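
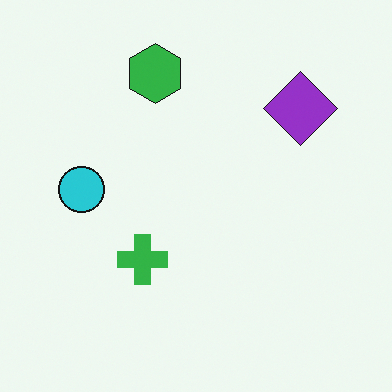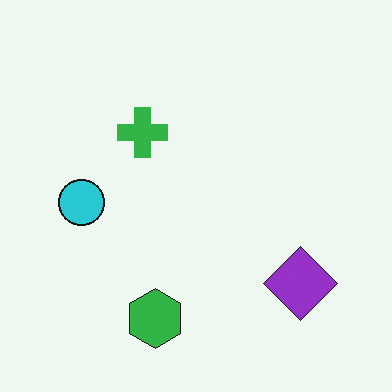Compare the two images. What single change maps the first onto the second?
The second image is the first flipped vertically (top ↔ bottom).

The green hexagon is in the top of the first image and the bottom of the second — shapes on opposite sides of the horizontal midline have swapped in a mirror flip.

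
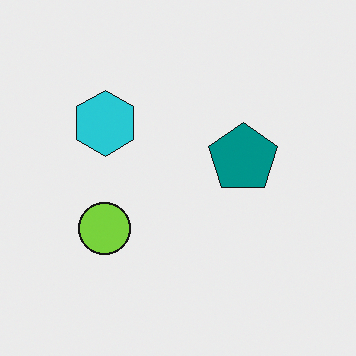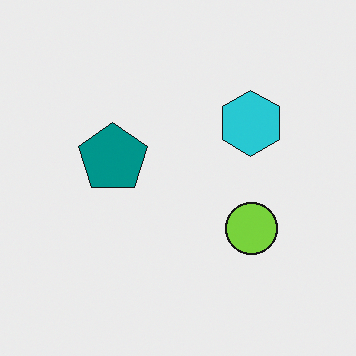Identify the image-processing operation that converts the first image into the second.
The image was flipped horizontally (left ↔ right).

The lime circle is in the left of the first image and the right of the second — shapes on opposite sides of the vertical midline have swapped in a mirror flip.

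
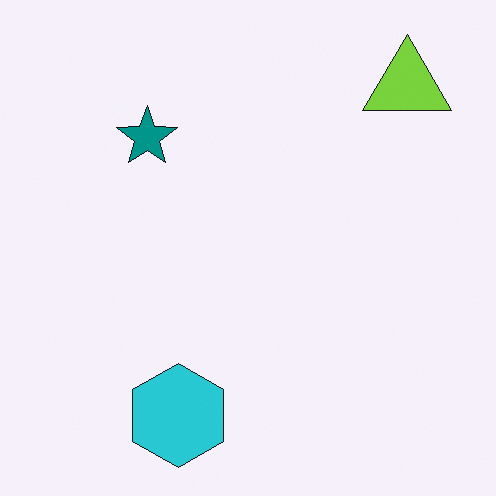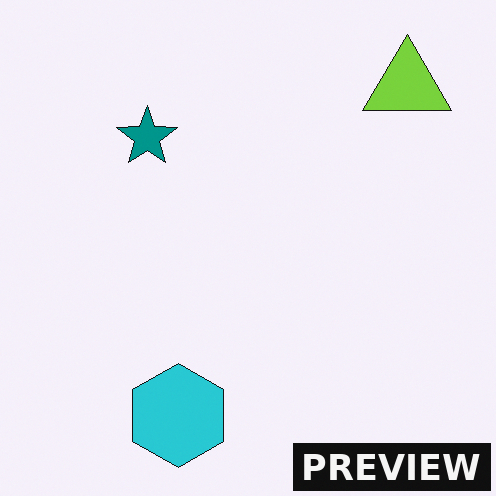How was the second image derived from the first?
It was watermarked with the text "PREVIEW" in the lower-right corner.

A dark label reading "PREVIEW" appears in the lower-right corner.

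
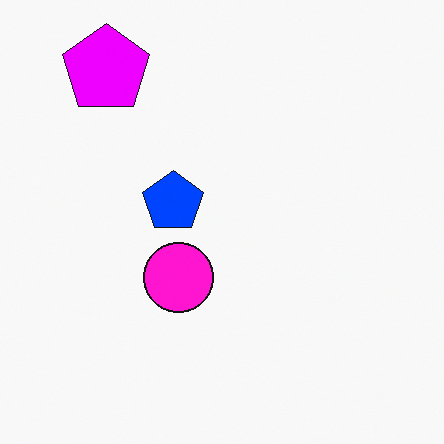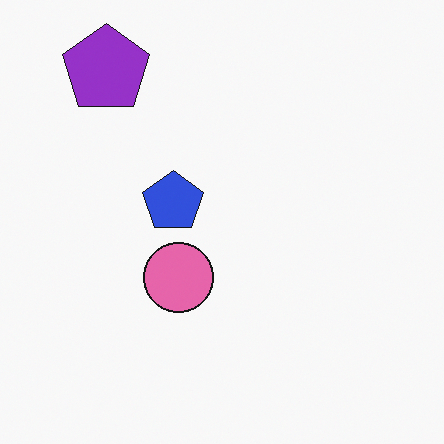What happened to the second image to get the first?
The first image is the second made much more vivid (saturation change).

All colors are more vivid — a global saturation change.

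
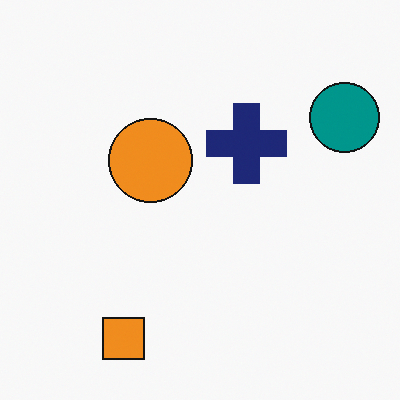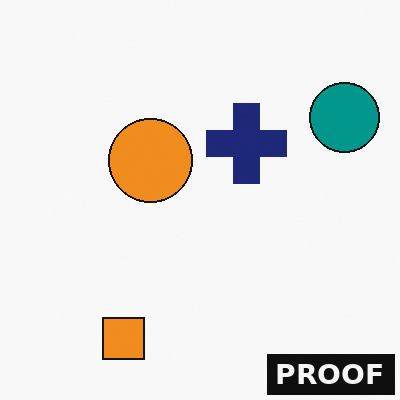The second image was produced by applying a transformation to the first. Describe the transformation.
This is the original image watermarked with the text "PROOF" in the lower-right corner.

A dark label reading "PROOF" appears in the lower-right corner.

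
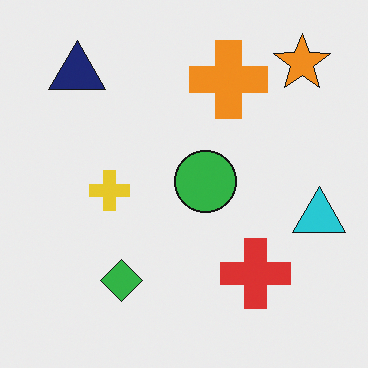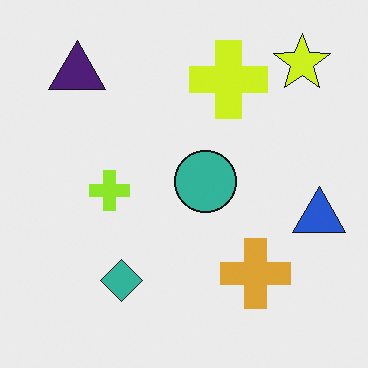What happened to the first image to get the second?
The image was hue-shifted by a small amount.

Every shape's color has rotated by the same amount around the hue wheel — a uniform hue shift.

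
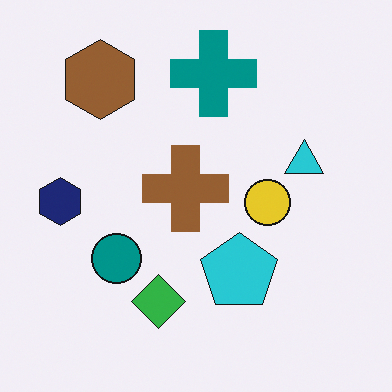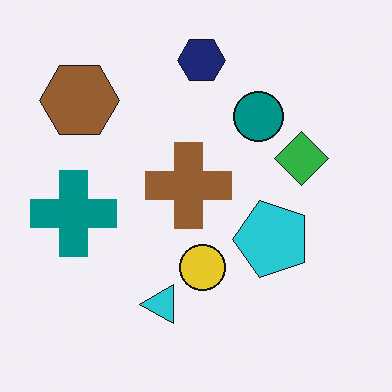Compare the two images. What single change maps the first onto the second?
It was transposed (reflected across the top-left ↔ bottom-right diagonal).

Shapes have swapped their row and column positions — what was in the top-right is now in the bottom-left — a diagonal reflection.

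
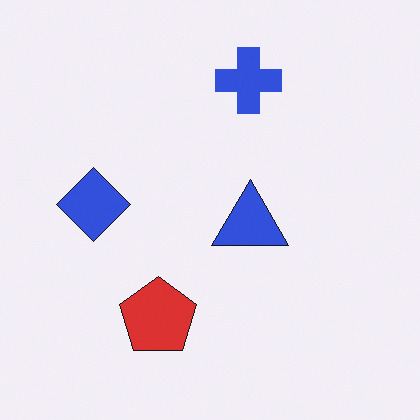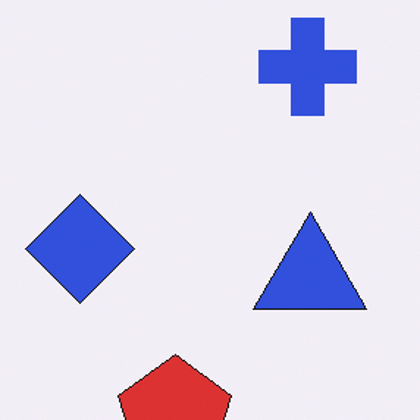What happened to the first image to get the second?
The second image is the first cropped to a modestly smaller region and rescaled.

The visible shapes are larger and the field of view is narrower; shapes near the original edges may be partly or wholly outside the frame — a crop-and-rescale.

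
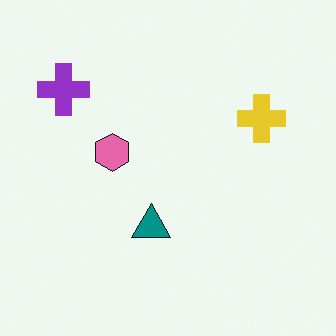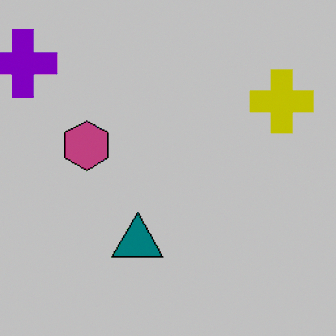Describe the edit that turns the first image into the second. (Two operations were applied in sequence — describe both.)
This is the original image cropped slightly and scaled back up, then aggressively posterized.

The visible shapes are larger and the field of view is narrower; shapes near the original edges may be partly or wholly outside the frame — a crop-and-rescale. Each flat color has snapped to a coarser quantized level — most visibly, the near-white background has dropped to a flat grey.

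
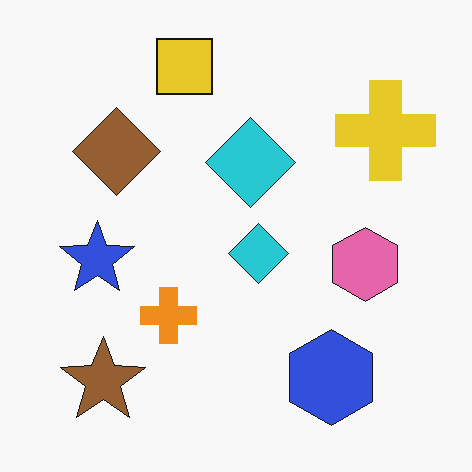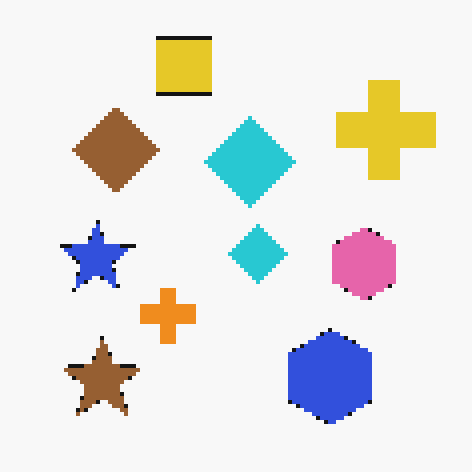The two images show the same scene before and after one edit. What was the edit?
It was mildly pixelated.

Shapes are reduced to large square blocks; fine edges and outlines are lost — a downscale-then-upscale (mosaic) effect.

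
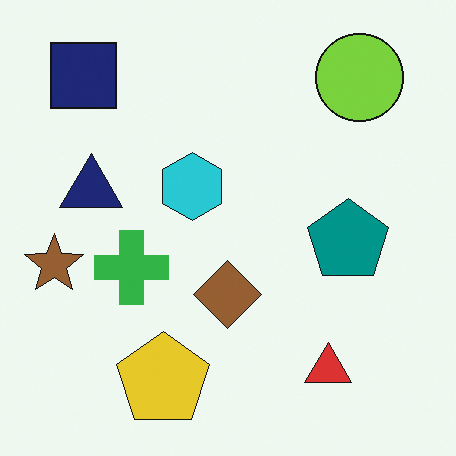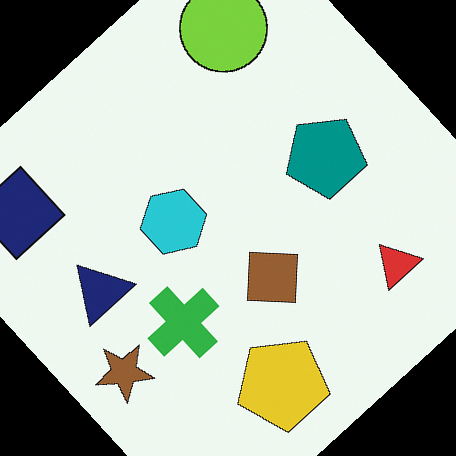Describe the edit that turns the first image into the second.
The transformation is: rotated counter-clockwise by a large amount — several tens of degrees.

Every shape is tilted by the same angle and the image corners show triangular fill wedges — a whole-image rotation by a non-right angle.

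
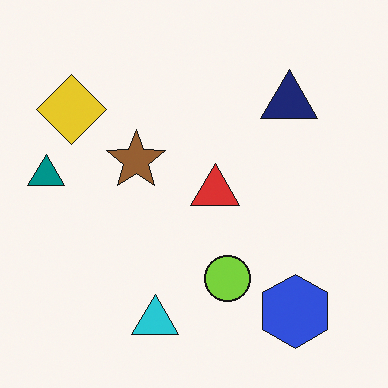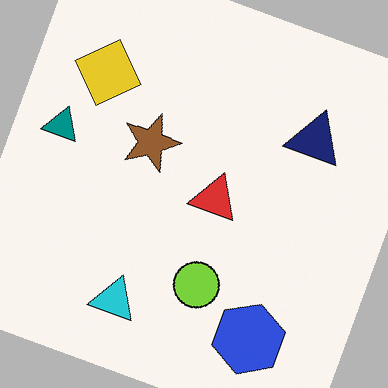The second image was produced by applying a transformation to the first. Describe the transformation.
The transformation is: rotated clockwise by a moderate amount.

Every shape is tilted by the same angle and the image corners show triangular fill wedges — a whole-image rotation by a non-right angle.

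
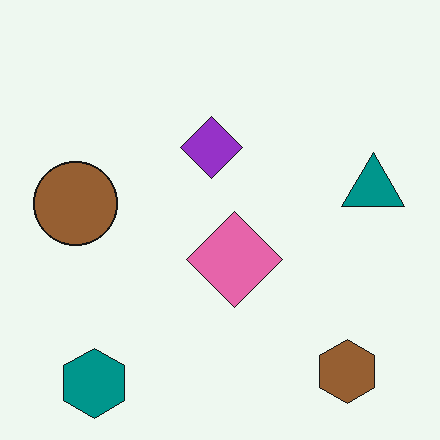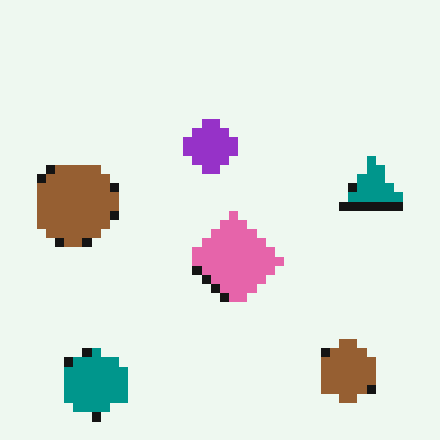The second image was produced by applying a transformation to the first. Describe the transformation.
This is the original image heavily pixelated into large blocks.

Shapes are reduced to large square blocks; fine edges and outlines are lost — a downscale-then-upscale (mosaic) effect.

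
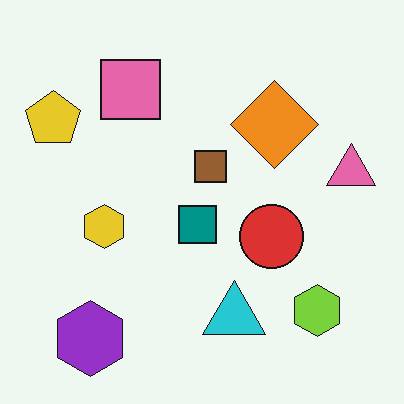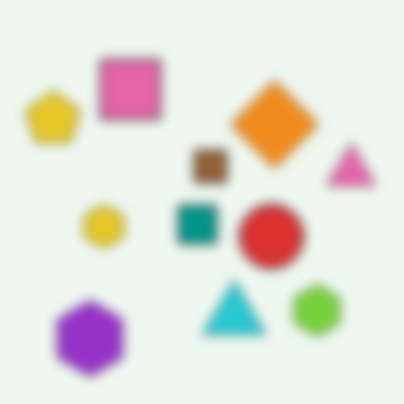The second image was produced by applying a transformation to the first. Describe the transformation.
The image was heavily blurred.

Shape edges and outlines are uniformly softened across the whole image.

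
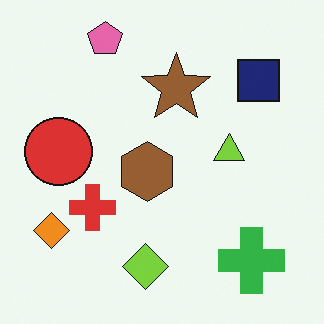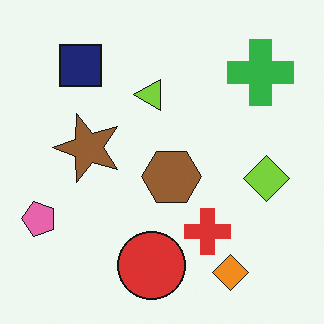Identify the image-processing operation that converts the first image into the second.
Rotated 90° counter-clockwise.

The pink pentagon sits in the top-left of the first image and the bottom-left of the second — consistent with a whole-image 90° counter-clockwise rotation.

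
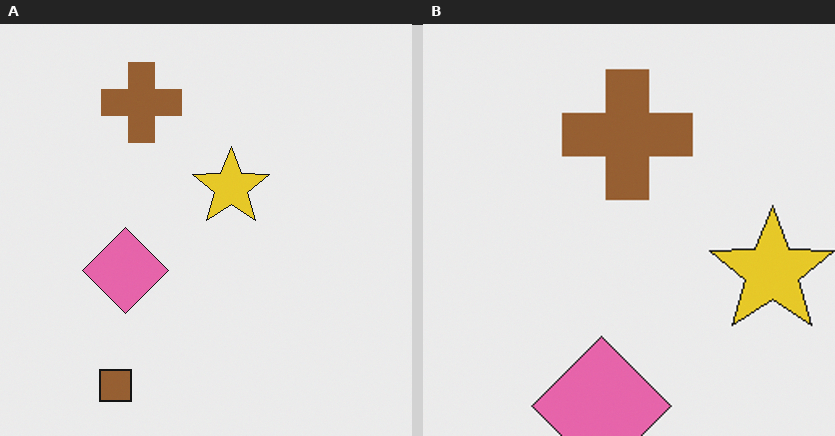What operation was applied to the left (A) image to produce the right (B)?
The image was cropped slightly and scaled back up.

The visible shapes are larger and the field of view is narrower; shapes near the original edges may be partly or wholly outside the frame — a crop-and-rescale.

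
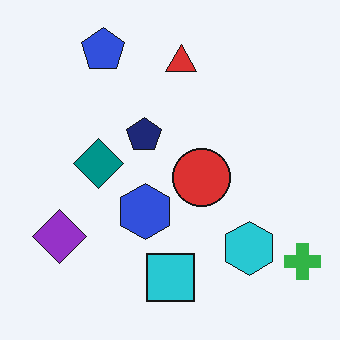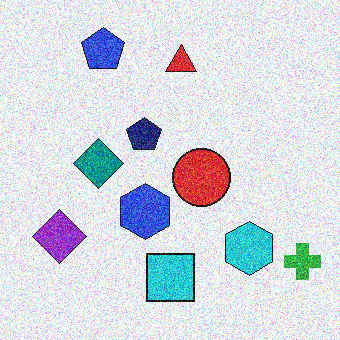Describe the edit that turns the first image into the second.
The second image is the first degraded with heavy additive noise.

Random speckle covers the whole image, including the flat background.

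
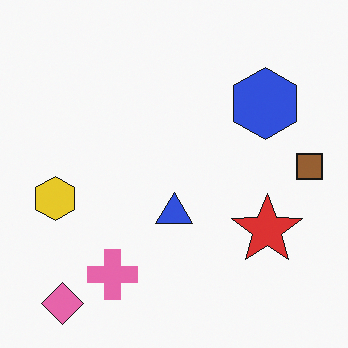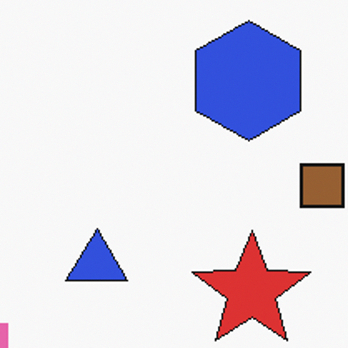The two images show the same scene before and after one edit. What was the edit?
The second image is the first cropped tightly and scaled back up.

The visible shapes are larger and the field of view is narrower; shapes near the original edges may be partly or wholly outside the frame — a crop-and-rescale.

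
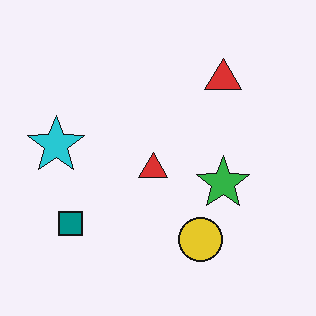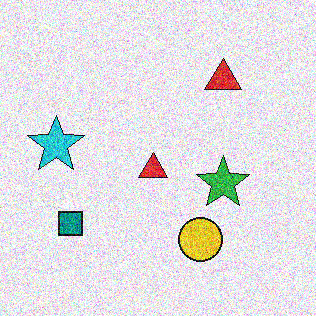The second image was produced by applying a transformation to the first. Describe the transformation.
The second image is the first degraded with heavy additive noise.

Random speckle covers the whole image, including the flat background.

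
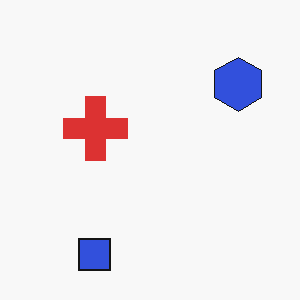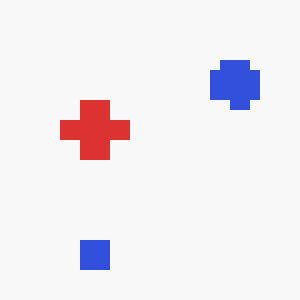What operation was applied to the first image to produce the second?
The second image is the first heavily pixelated into large blocks.

Shapes are reduced to large square blocks; fine edges and outlines are lost — a downscale-then-upscale (mosaic) effect.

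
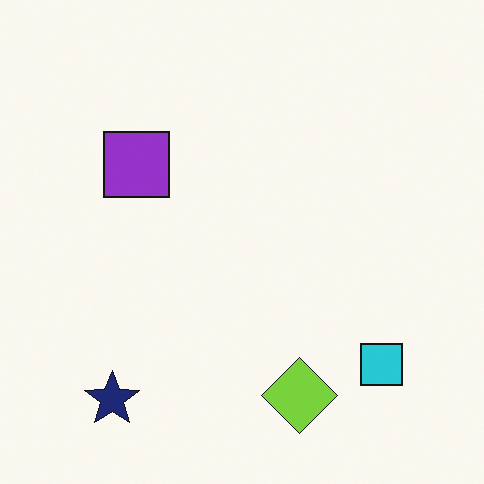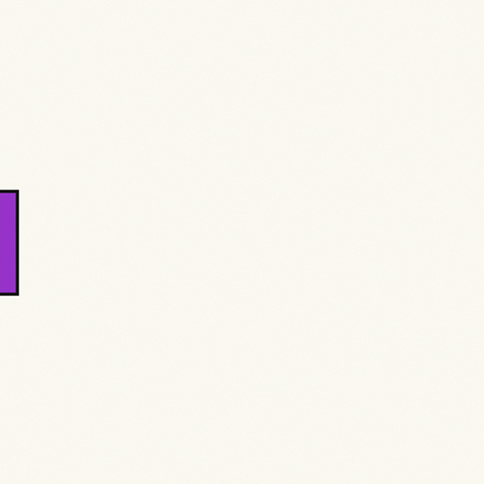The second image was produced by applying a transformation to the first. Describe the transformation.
Cropped slightly and scaled back up.

The visible shapes are larger and the field of view is narrower; shapes near the original edges may be partly or wholly outside the frame — a crop-and-rescale.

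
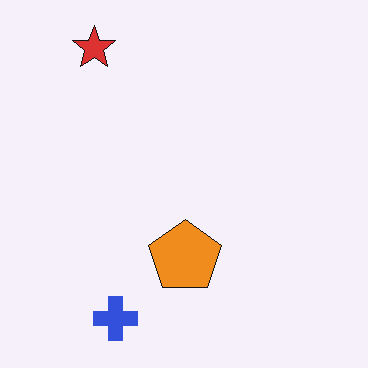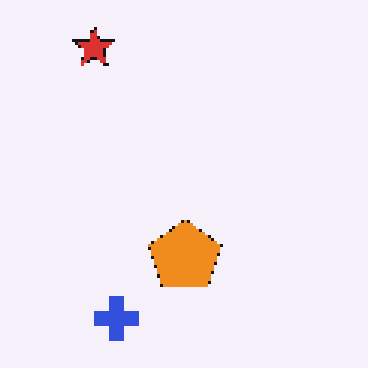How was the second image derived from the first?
The transformation is: lightly pixelated (a mild mosaic effect).

Shapes are reduced to large square blocks; fine edges and outlines are lost — a downscale-then-upscale (mosaic) effect.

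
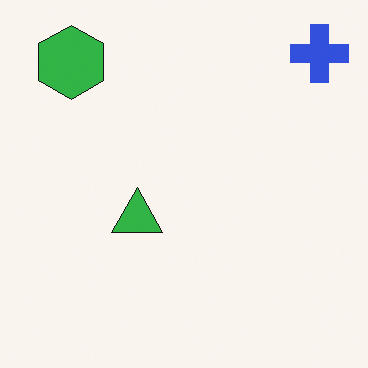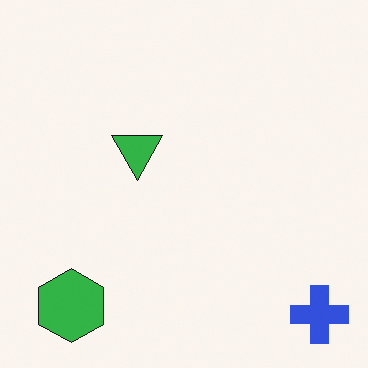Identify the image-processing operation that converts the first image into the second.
It was flipped vertically (top ↔ bottom).

The blue cross is in the top-right of the first image and the bottom-right of the second — shapes on opposite sides of the horizontal midline have swapped in a mirror flip.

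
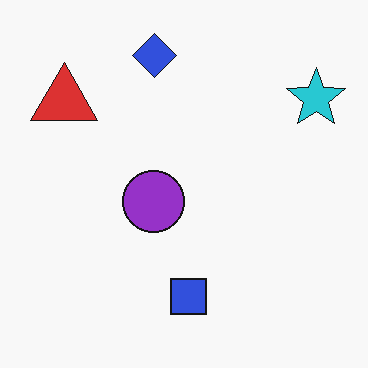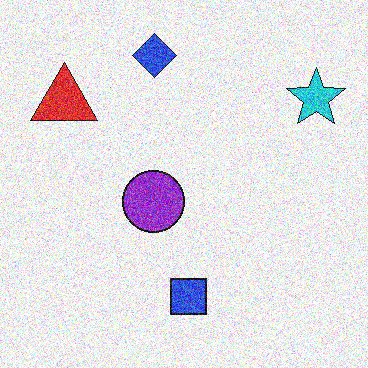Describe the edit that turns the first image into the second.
The transformation is: degraded with strong gaussian noise.

Random speckle covers the whole image, including the flat background.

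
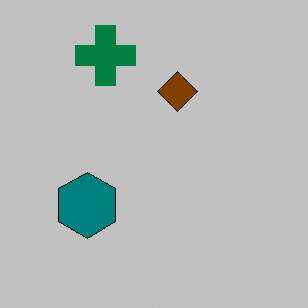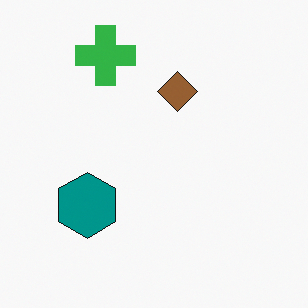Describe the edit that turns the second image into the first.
It was heavily posterized to just a handful of flat colors.

Each flat color has snapped to a coarser quantized level — most visibly, the near-white background has dropped to a flat grey.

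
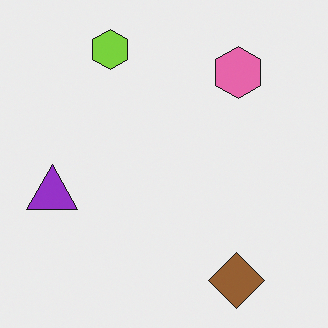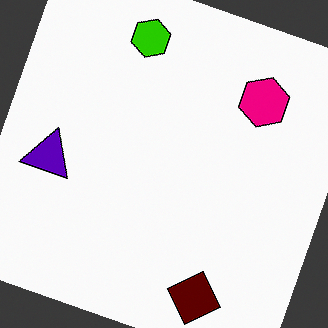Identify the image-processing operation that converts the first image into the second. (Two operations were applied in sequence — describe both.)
Rotated clockwise by a clearly visible amount, then given much higher contrast.

Every shape is tilted by the same angle and the image corners show triangular fill wedges — a whole-image rotation by a non-right angle. Tones are pushed away from mid-grey across the whole image — a global contrast change.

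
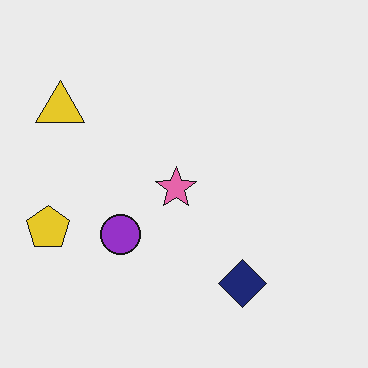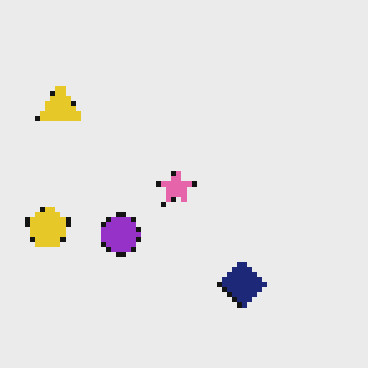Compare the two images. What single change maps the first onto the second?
This is the original image mildly pixelated.

Shapes are reduced to large square blocks; fine edges and outlines are lost — a downscale-then-upscale (mosaic) effect.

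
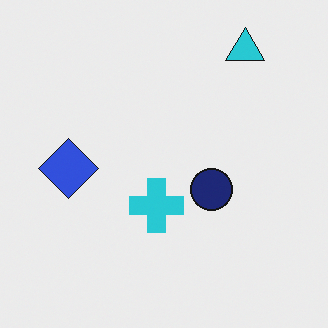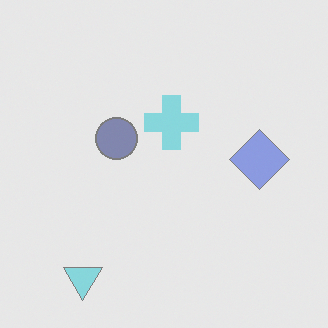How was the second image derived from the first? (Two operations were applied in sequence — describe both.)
It was given much lower contrast, then rotated 180°.

Tones are pushed toward mid-grey across the whole image — a global contrast change. The cyan triangle sits in the top-right of the first image and the bottom-left of the second — consistent with a whole-image 180° rotation.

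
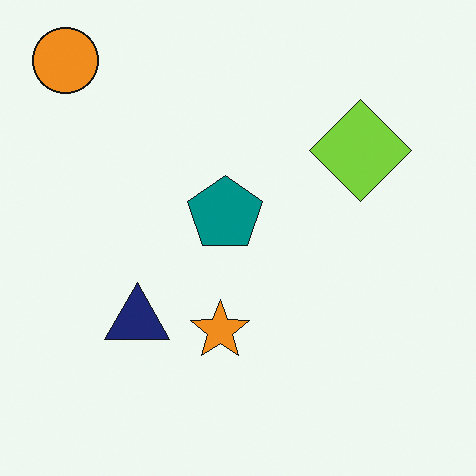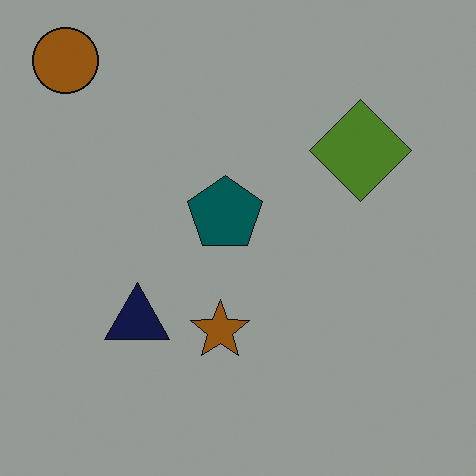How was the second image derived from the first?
This is the original image substantially darkened.

Every pixel — background and shapes alike — is uniformly darkened.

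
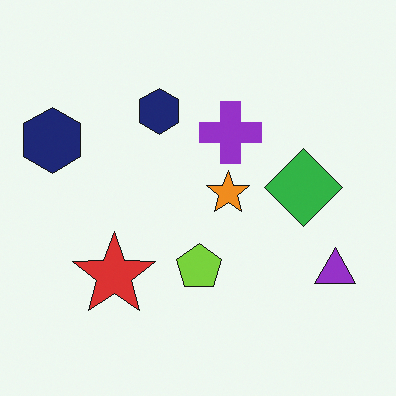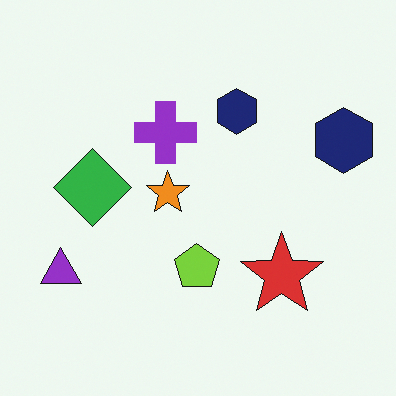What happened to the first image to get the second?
Flipped horizontally (left ↔ right).

The purple triangle is in the bottom-right of the first image and the bottom-left of the second — shapes on opposite sides of the vertical midline have swapped in a mirror flip.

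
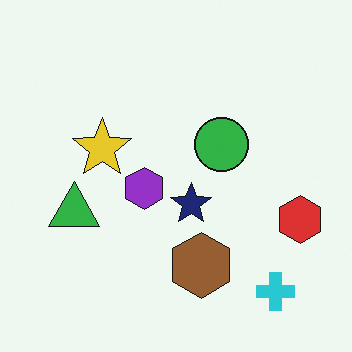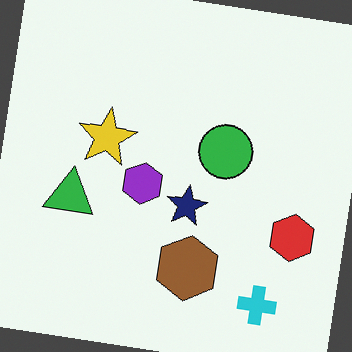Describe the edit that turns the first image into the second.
Rotated clockwise by a few degrees.

Every shape is tilted by the same angle and the image corners show triangular fill wedges — a whole-image rotation by a non-right angle.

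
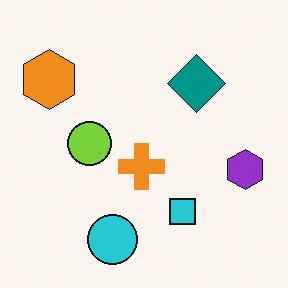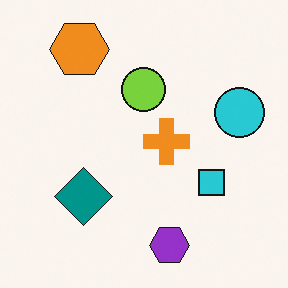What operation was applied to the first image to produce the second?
This is the original image transposed (reflected across the top-left ↔ bottom-right diagonal).

Shapes have swapped their row and column positions — what was in the top-right is now in the bottom-left — a diagonal reflection.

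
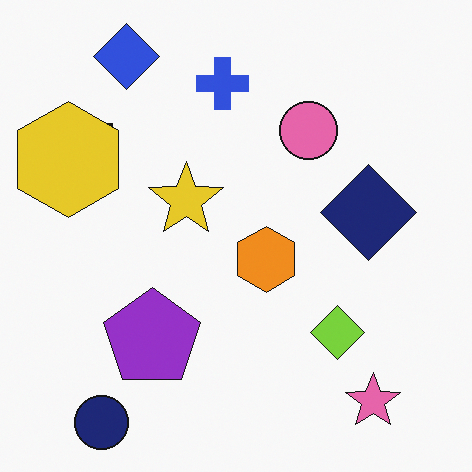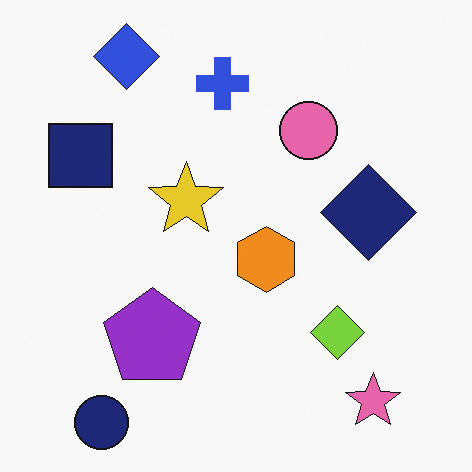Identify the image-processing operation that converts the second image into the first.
The first image is the second overlaid with an additional yellow hexagon.

A yellow hexagon appears in the first image that is absent from the second.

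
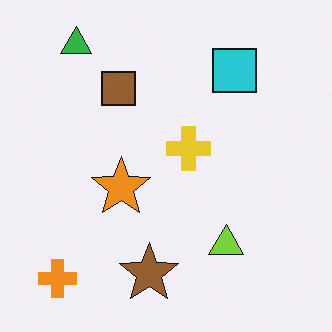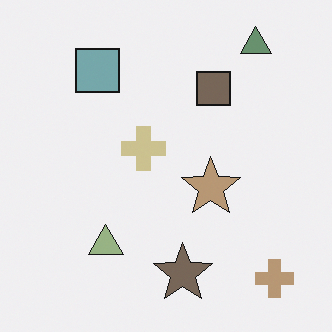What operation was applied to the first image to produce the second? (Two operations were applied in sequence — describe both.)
The image was flipped horizontally (left ↔ right), then heavily desaturated.

The orange cross is in the bottom-left of the first image and the bottom-right of the second — shapes on opposite sides of the vertical midline have swapped in a mirror flip. All colors are more muted and greyish — a global saturation change.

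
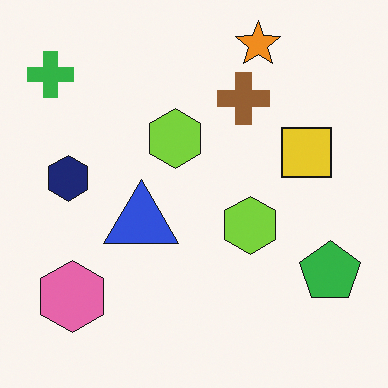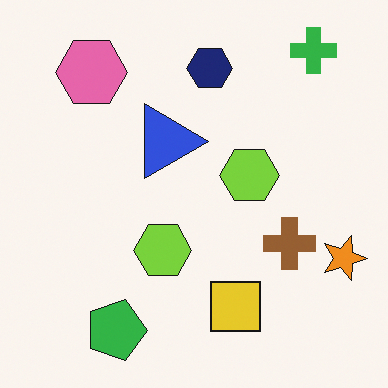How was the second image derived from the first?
The transformation is: rotated 90° clockwise.

The green cross sits in the top-left of the first image and the top-right of the second — consistent with a whole-image 90° clockwise rotation.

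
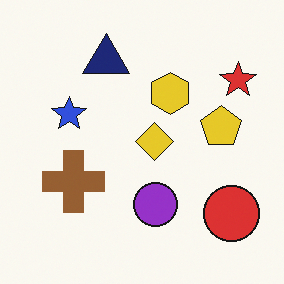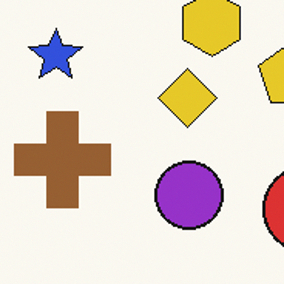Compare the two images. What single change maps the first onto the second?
The second image is the first cropped to a modestly smaller region and rescaled.

The visible shapes are larger and the field of view is narrower; shapes near the original edges may be partly or wholly outside the frame — a crop-and-rescale.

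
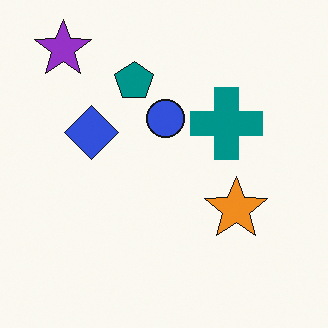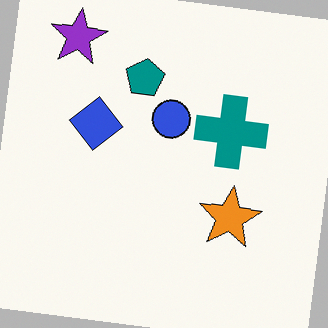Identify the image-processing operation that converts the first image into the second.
This is the original image rotated clockwise by a few degrees.

Every shape is tilted by the same angle and the image corners show triangular fill wedges — a whole-image rotation by a non-right angle.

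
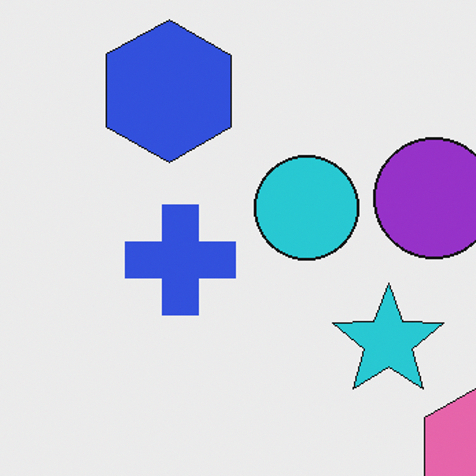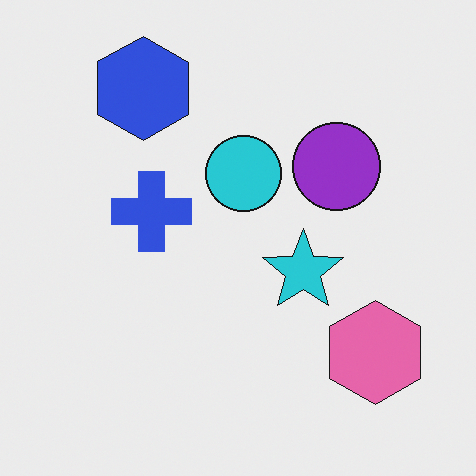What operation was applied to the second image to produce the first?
It was cropped to a modestly smaller region and rescaled.

The visible shapes are larger and the field of view is narrower; shapes near the original edges may be partly or wholly outside the frame — a crop-and-rescale.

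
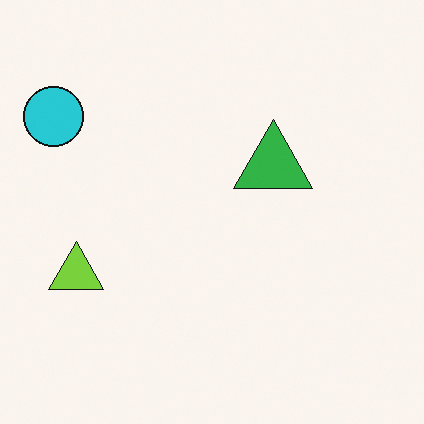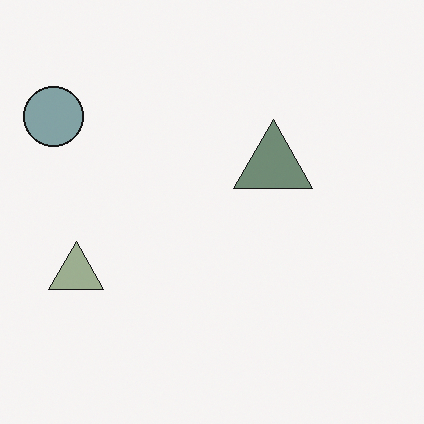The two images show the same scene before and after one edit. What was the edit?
It was made much more muted (saturation change).

All colors are more muted and greyish — a global saturation change.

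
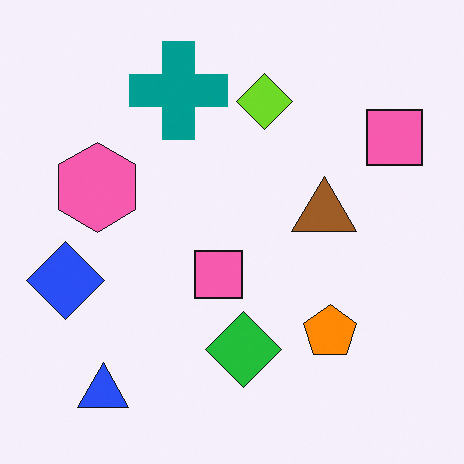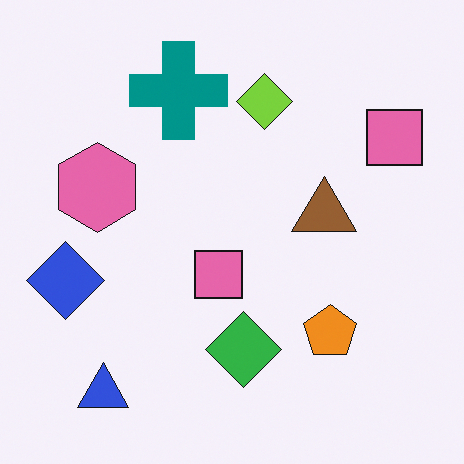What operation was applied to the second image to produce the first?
The first image is the second slightly oversaturated.

All colors are more vivid — a global saturation change.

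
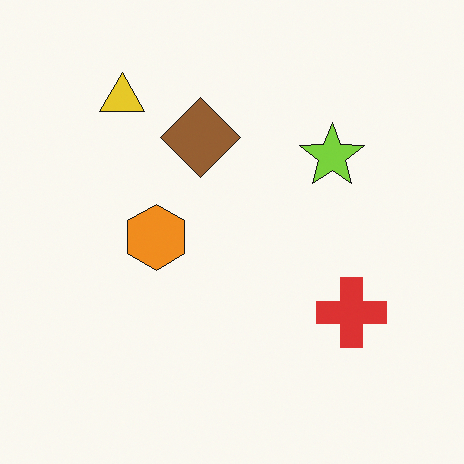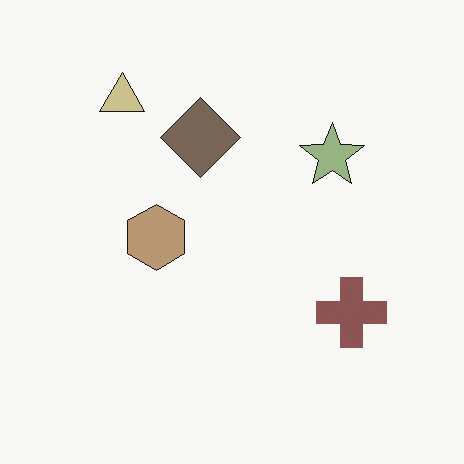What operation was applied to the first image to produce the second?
The transformation is: heavily desaturated.

All colors are more muted and greyish — a global saturation change.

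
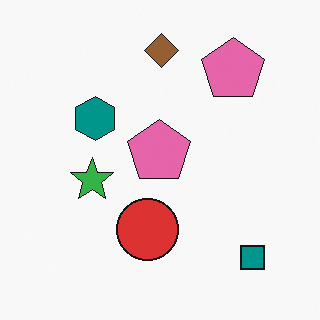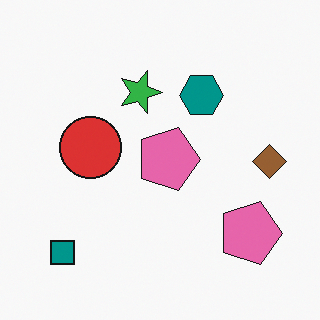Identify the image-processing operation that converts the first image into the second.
It was rotated 90° clockwise.

The teal square sits in the bottom-right of the first image and the bottom-left of the second — consistent with a whole-image 90° clockwise rotation.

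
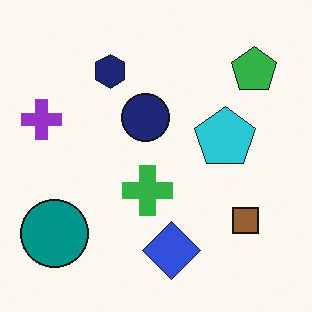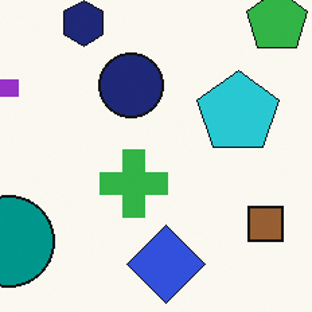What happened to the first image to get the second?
Cropped slightly and scaled back up.

The visible shapes are larger and the field of view is narrower; shapes near the original edges may be partly or wholly outside the frame — a crop-and-rescale.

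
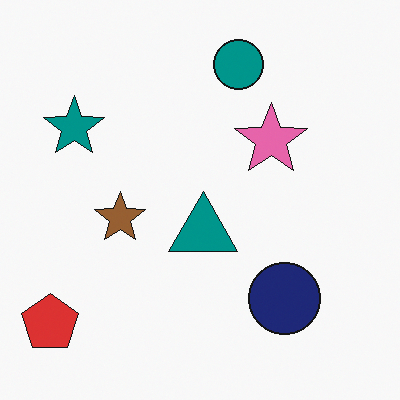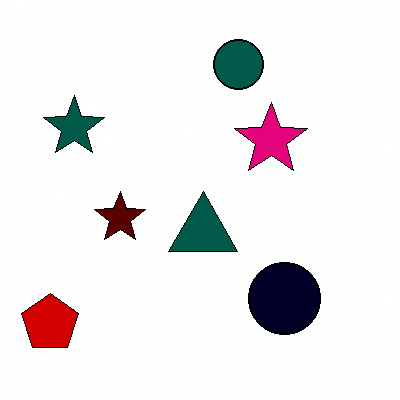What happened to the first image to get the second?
It was given much higher contrast.

Tones are pushed away from mid-grey across the whole image — a global contrast change.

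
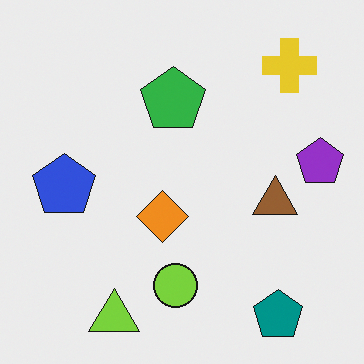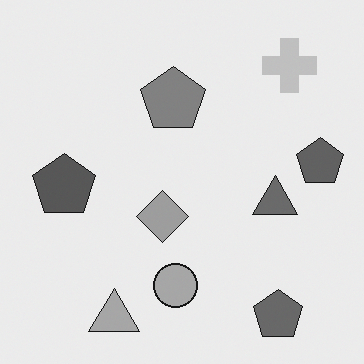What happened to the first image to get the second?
Converted to grayscale.

All color is removed — every shape is now a shade of grey.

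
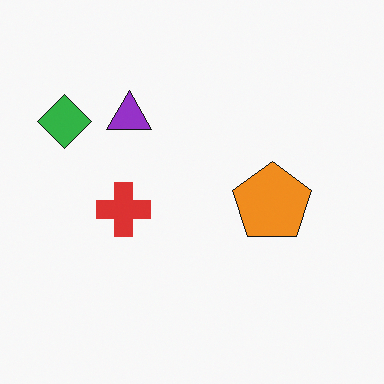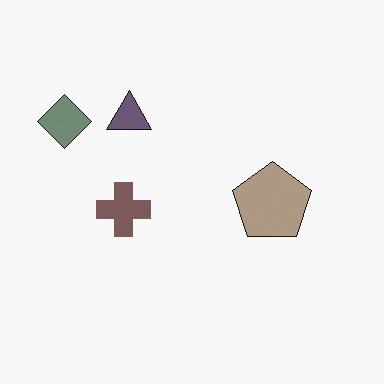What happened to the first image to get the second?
Made much more muted (saturation change).

All colors are more muted and greyish — a global saturation change.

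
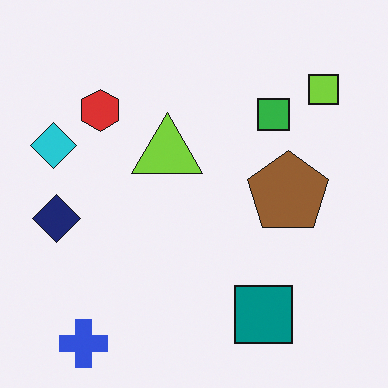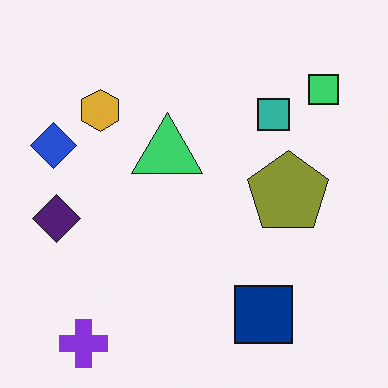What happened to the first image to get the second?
Hue-shifted by a small amount.

Every shape's color has rotated by the same amount around the hue wheel — a uniform hue shift.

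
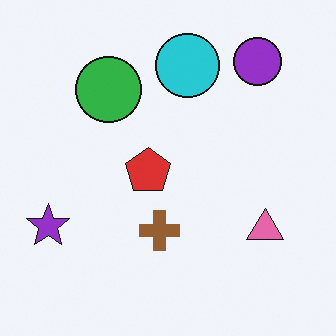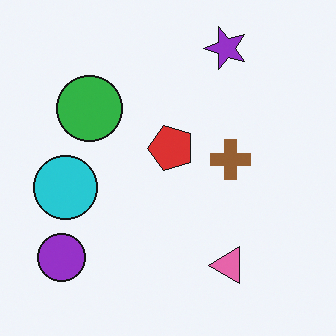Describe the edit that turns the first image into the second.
It was transposed (reflected across the top-left ↔ bottom-right diagonal).

Shapes have swapped their row and column positions — what was in the top-right is now in the bottom-left — a diagonal reflection.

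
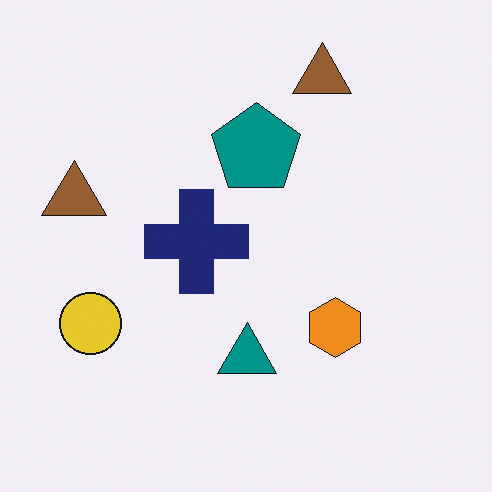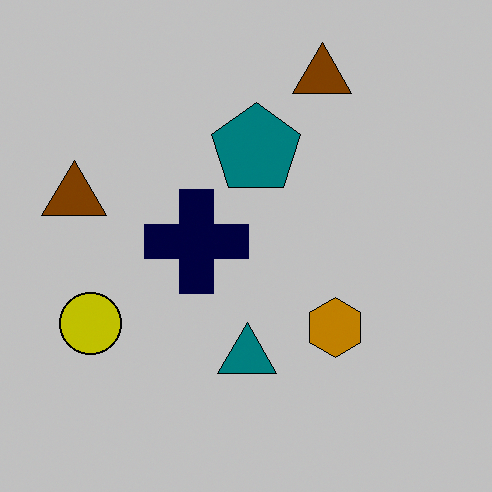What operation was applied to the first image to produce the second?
The image was heavily posterized to just a handful of flat colors.

Each flat color has snapped to a coarser quantized level — most visibly, the near-white background has dropped to a flat grey.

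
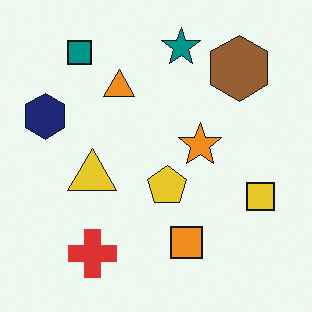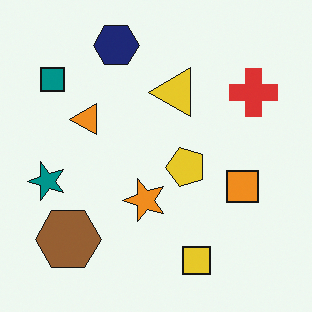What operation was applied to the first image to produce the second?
This is the original image transposed (reflected across the top-left ↔ bottom-right diagonal).

Shapes have swapped their row and column positions — what was in the top-right is now in the bottom-left — a diagonal reflection.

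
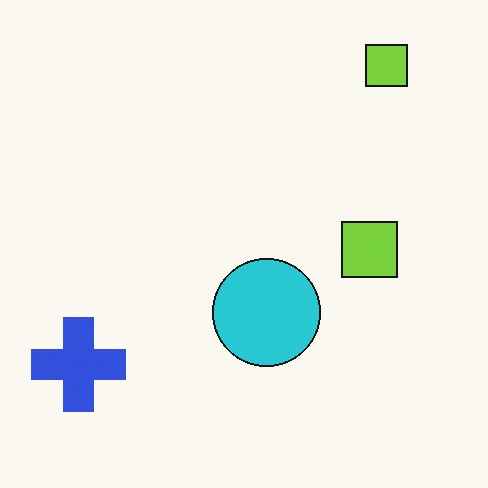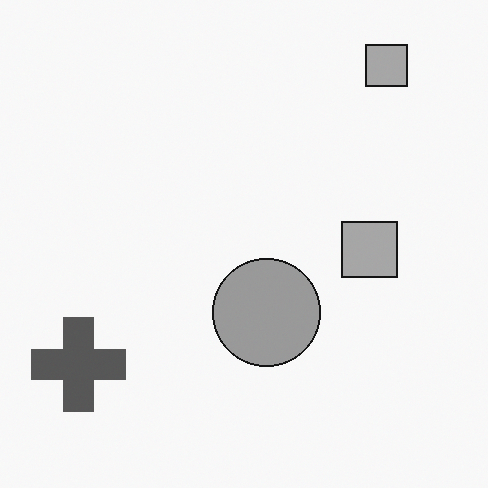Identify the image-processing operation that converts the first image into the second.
The image was converted to grayscale.

All color is removed — every shape is now a shade of grey.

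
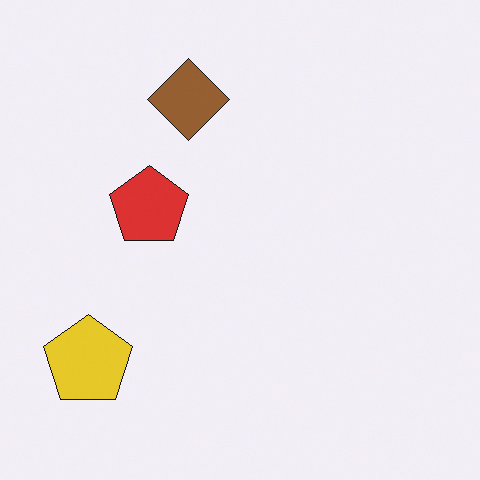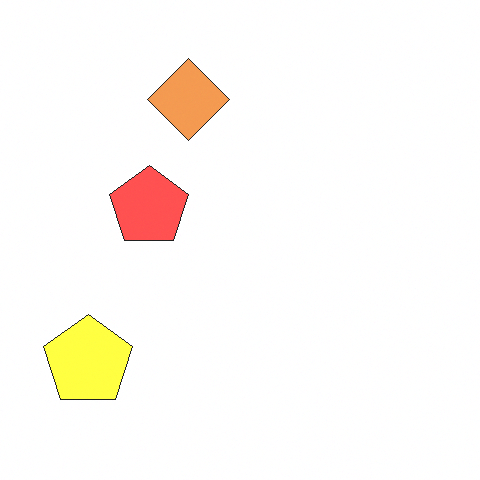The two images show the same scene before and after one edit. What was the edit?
The transformation is: noticeably brightened.

Every pixel — background and shapes alike — is uniformly brightened.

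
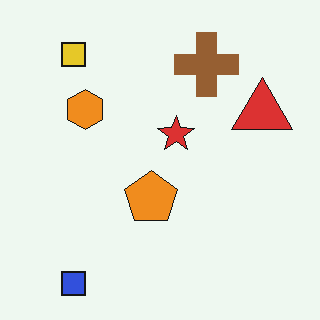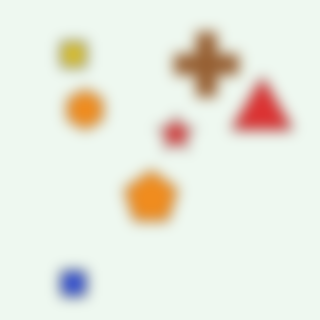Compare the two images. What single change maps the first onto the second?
The image was strongly gaussian-blurred.

Shape edges and outlines are uniformly softened across the whole image.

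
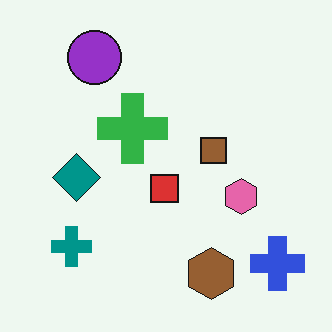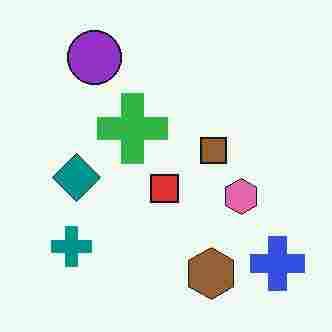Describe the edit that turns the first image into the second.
The transformation is: heavily JPEG-compressed with obvious blocking artifacts.

Blocky 8×8 compression artifacts appear around shape edges and the flat background shows ringing — characteristic JPEG degradation.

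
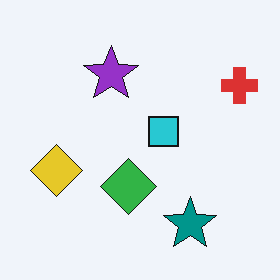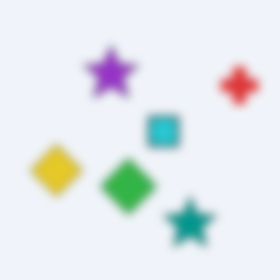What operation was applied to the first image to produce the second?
The second image is the first noticeably gaussian-blurred.

Shape edges and outlines are uniformly softened across the whole image.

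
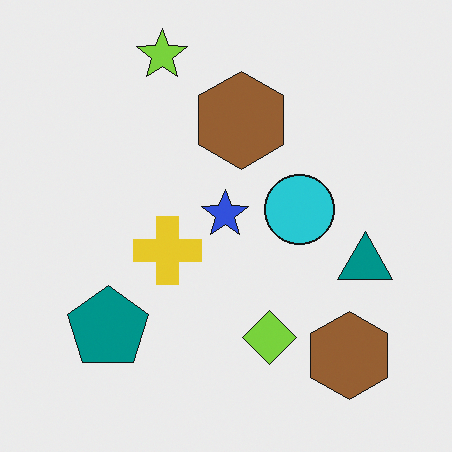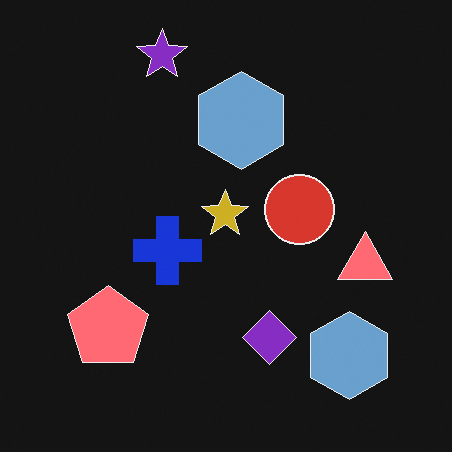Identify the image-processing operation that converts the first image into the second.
The second image is the first color-inverted (negative).

The light background has become dark and every shape's color is its complement — a photographic negative.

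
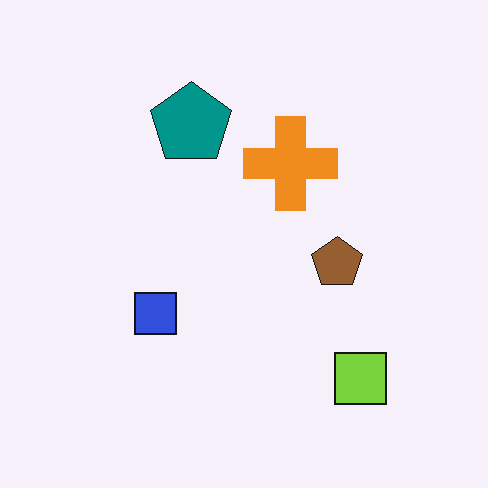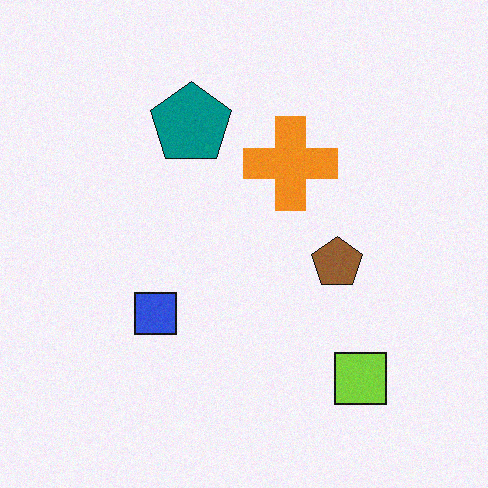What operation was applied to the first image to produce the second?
This is the original image degraded with a light layer of grain.

Random speckle covers the whole image, including the flat background.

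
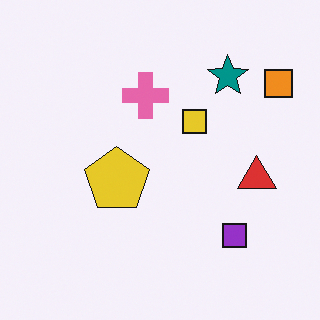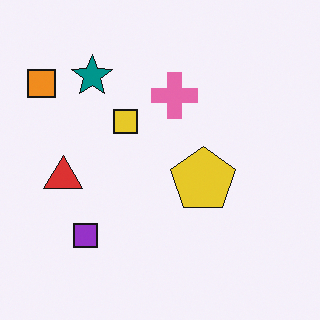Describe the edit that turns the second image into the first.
Flipped horizontally (left ↔ right).

The orange square is in the top-left of the second image and the top-right of the first — shapes on opposite sides of the vertical midline have swapped in a mirror flip.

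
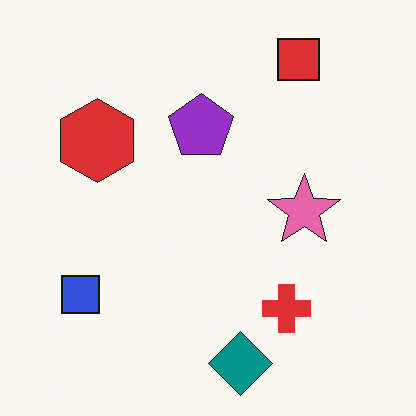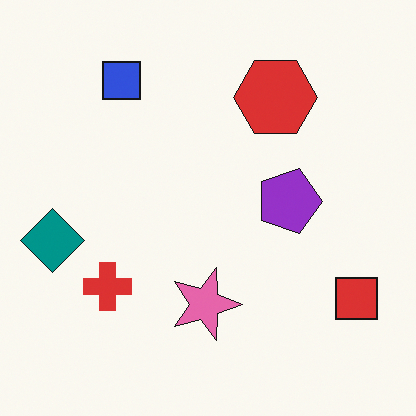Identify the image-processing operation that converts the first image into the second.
The second image is the first rotated 90° clockwise.

The red square sits in the top-right of the first image and the bottom-right of the second — consistent with a whole-image 90° clockwise rotation.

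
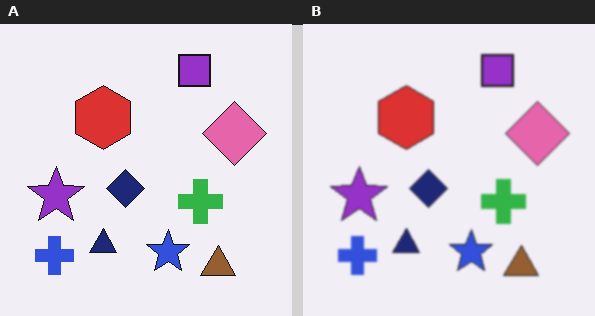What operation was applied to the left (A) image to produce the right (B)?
It was lightly blurred.

Shape edges and outlines are uniformly softened across the whole image.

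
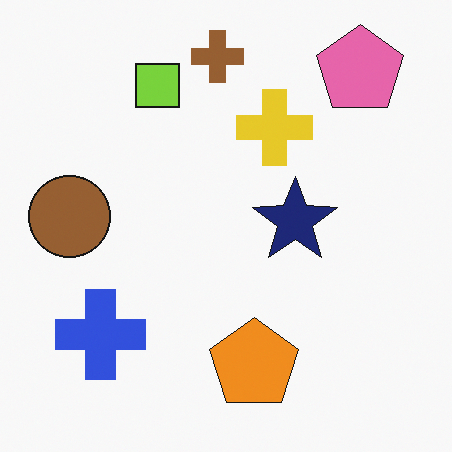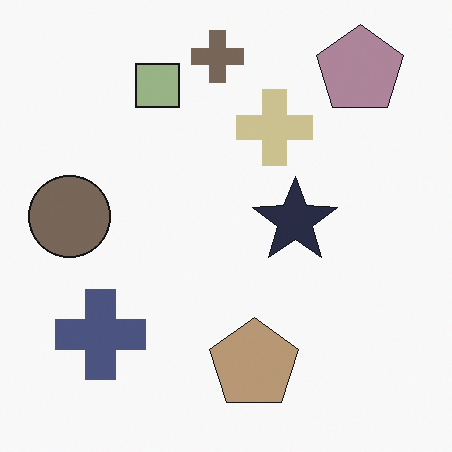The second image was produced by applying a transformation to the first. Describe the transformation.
Made much more muted (saturation change).

All colors are more muted and greyish — a global saturation change.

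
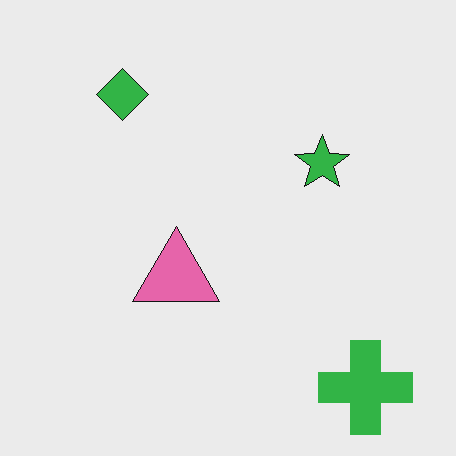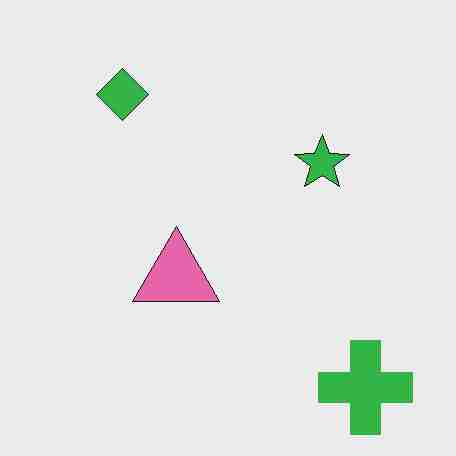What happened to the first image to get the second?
The second image is the first degraded with heavy JPEG compression.

Blocky 8×8 compression artifacts appear around shape edges and the flat background shows ringing — characteristic JPEG degradation.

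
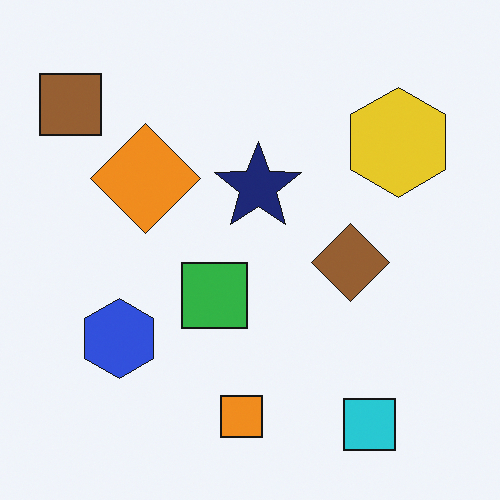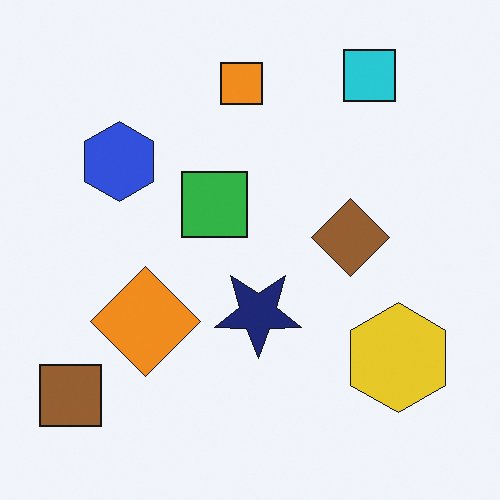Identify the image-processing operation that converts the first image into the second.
This is the original image flipped vertically (top ↔ bottom).

The cyan square is in the bottom-right of the first image and the top-right of the second — shapes on opposite sides of the horizontal midline have swapped in a mirror flip.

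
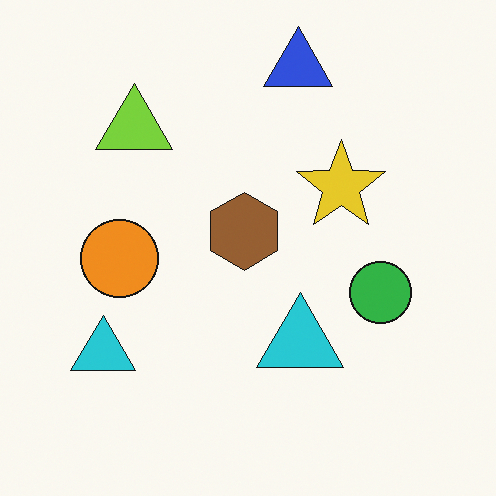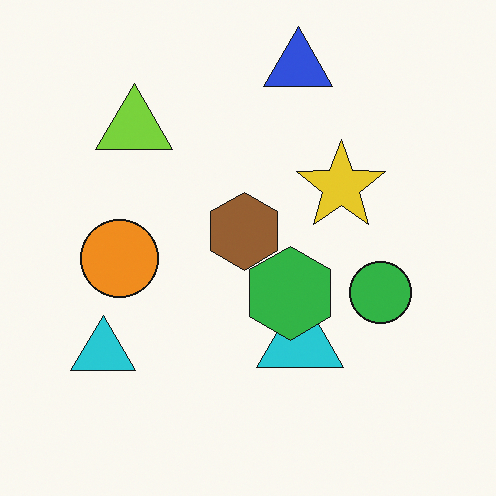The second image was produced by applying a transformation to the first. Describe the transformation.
The transformation is: overlaid with an additional green hexagon.

A green hexagon appears in the second image that is absent from the first.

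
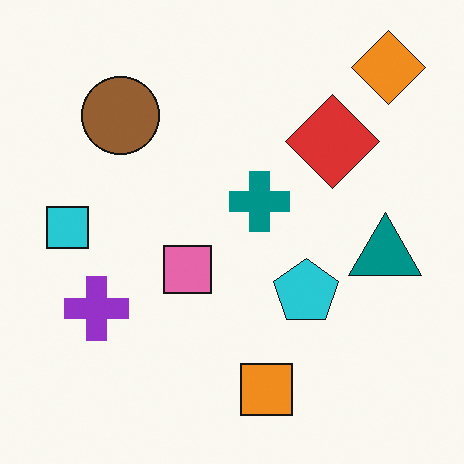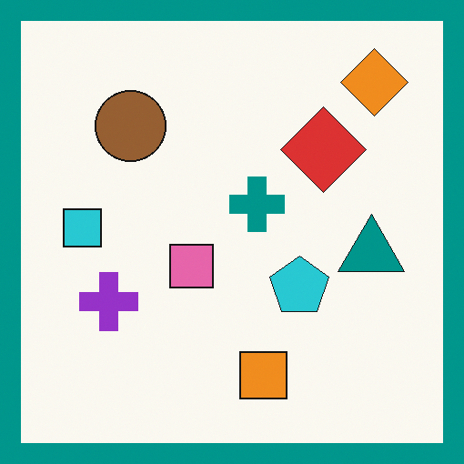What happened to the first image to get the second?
This is the original image framed with a teal border.

A solid teal frame runs around the edge of the second image, with the content slightly shrunk inside it.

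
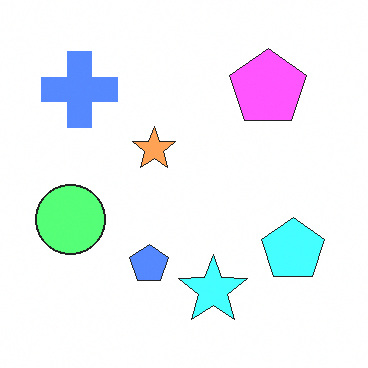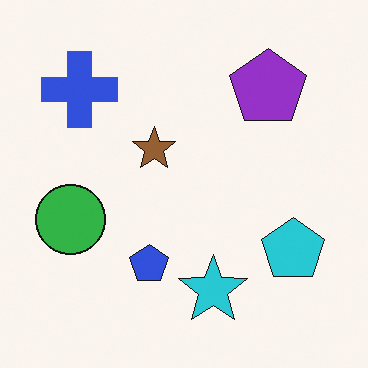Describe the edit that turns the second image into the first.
The image was brightened a lot.

Every pixel — background and shapes alike — is uniformly brightened.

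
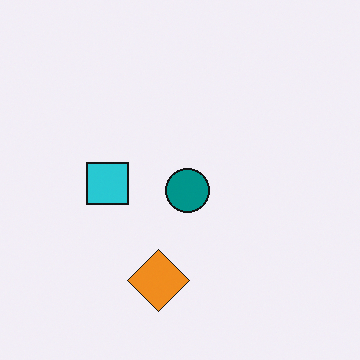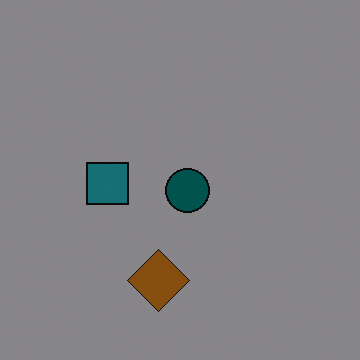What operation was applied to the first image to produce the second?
It was noticeably darkened.

Every pixel — background and shapes alike — is uniformly darkened.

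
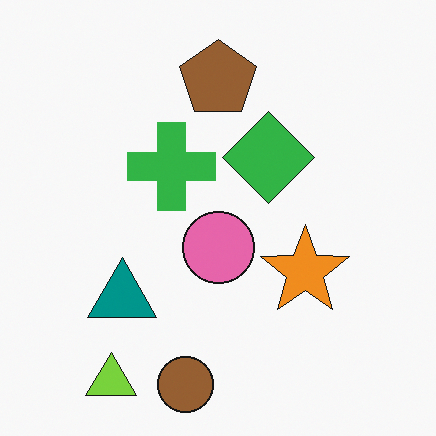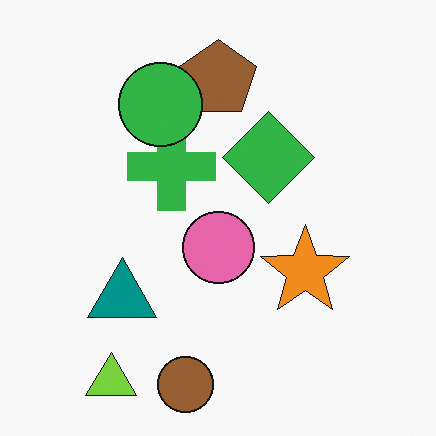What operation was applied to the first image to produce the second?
The image was overlaid with an additional green circle.

A green circle appears in the second image that is absent from the first.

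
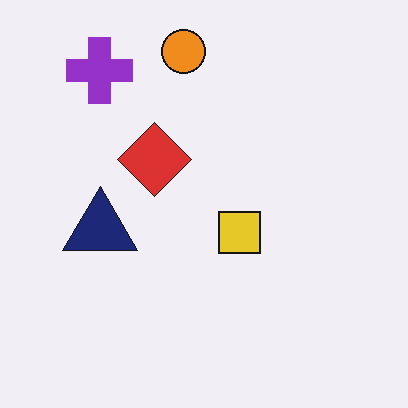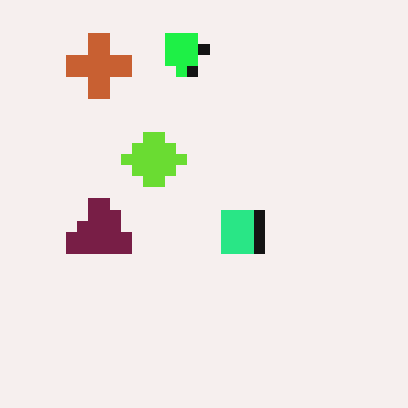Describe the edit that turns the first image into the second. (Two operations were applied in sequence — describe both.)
Hue-shifted by a moderate amount, then coarsely pixelated.

Every shape's color has rotated by the same amount around the hue wheel — a uniform hue shift. Shapes are reduced to large square blocks; fine edges and outlines are lost — a downscale-then-upscale (mosaic) effect.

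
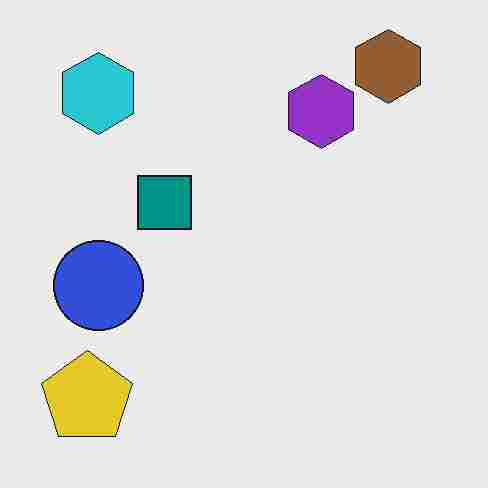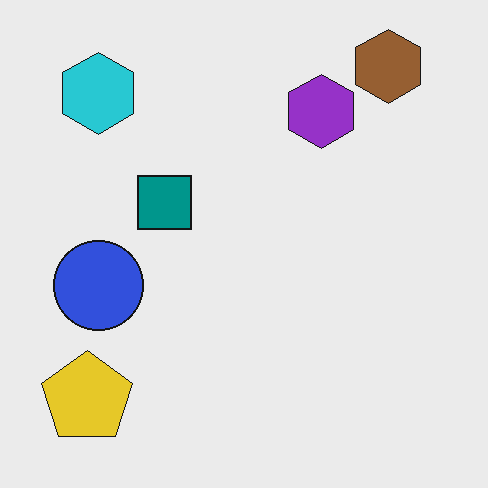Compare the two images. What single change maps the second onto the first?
It was degraded with heavy JPEG compression.

Blocky 8×8 compression artifacts appear around shape edges and the flat background shows ringing — characteristic JPEG degradation.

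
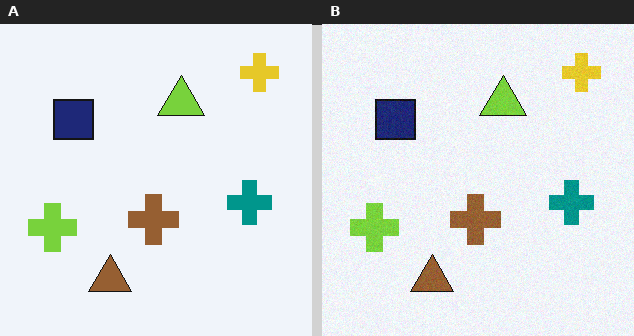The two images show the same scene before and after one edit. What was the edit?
Degraded with a light layer of grain.

Random speckle covers the whole image, including the flat background.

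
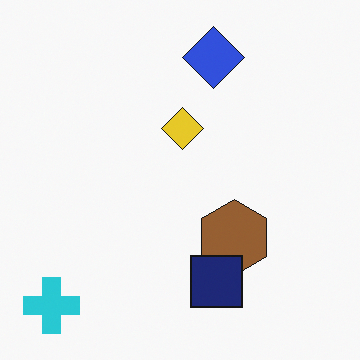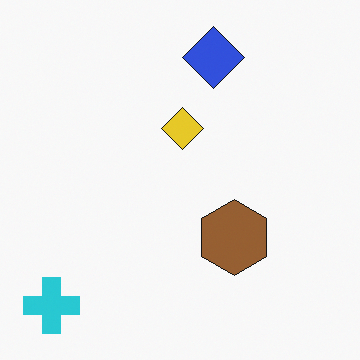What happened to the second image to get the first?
The transformation is: overlaid with an additional navy square.

A navy square appears in the first image that is absent from the second.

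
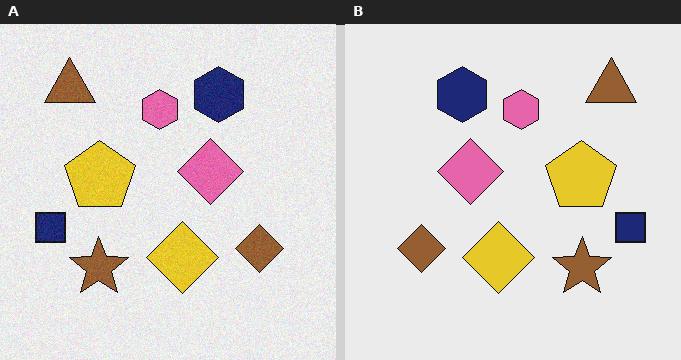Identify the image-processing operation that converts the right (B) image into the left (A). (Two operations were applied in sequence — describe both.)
It was degraded with a light layer of grain, then flipped horizontally (left ↔ right).

Random speckle covers the whole image, including the flat background. The navy square is in the right of the right (B) image and the left of the left (A) — shapes on opposite sides of the vertical midline have swapped in a mirror flip.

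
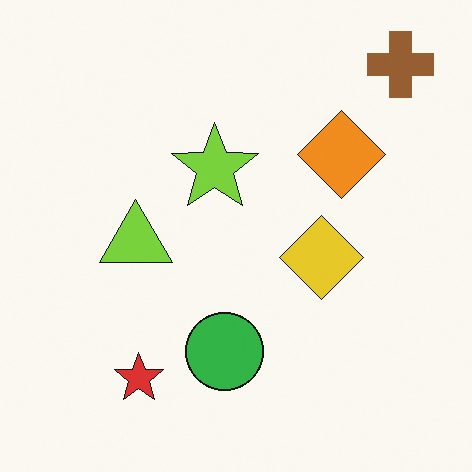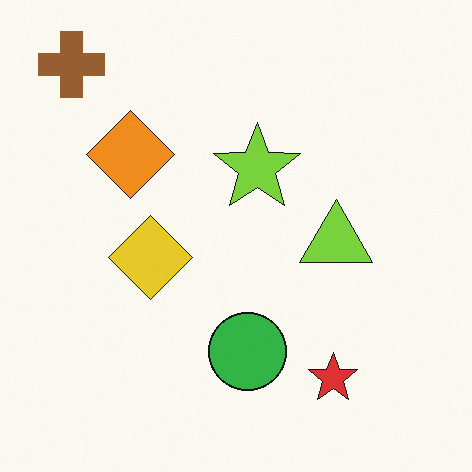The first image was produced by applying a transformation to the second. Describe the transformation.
The transformation is: flipped horizontally (left ↔ right).

The brown cross is in the top-left of the second image and the top-right of the first — shapes on opposite sides of the vertical midline have swapped in a mirror flip.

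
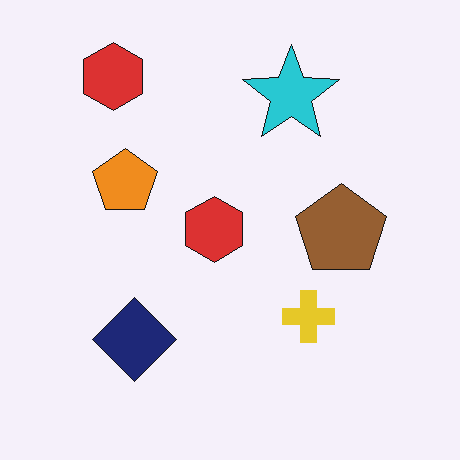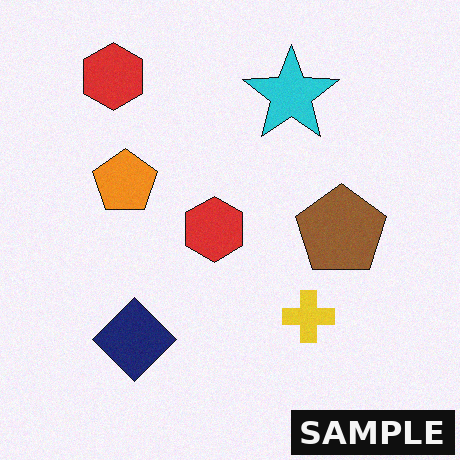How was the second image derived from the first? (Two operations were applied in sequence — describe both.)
The image was degraded with light additive noise, then watermarked with the text "SAMPLE" in the lower-right corner.

Random speckle covers the whole image, including the flat background. A dark label reading "SAMPLE" appears in the lower-right corner.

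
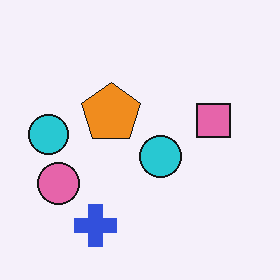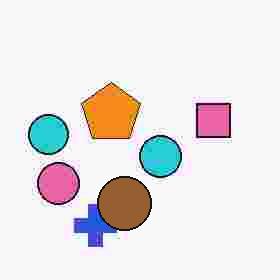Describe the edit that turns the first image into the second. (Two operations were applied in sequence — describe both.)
Heavily JPEG-compressed with obvious blocking artifacts, then overlaid with an additional brown circle.

Blocky 8×8 compression artifacts appear around shape edges and the flat background shows ringing — characteristic JPEG degradation. A brown circle appears in the second image that is absent from the first.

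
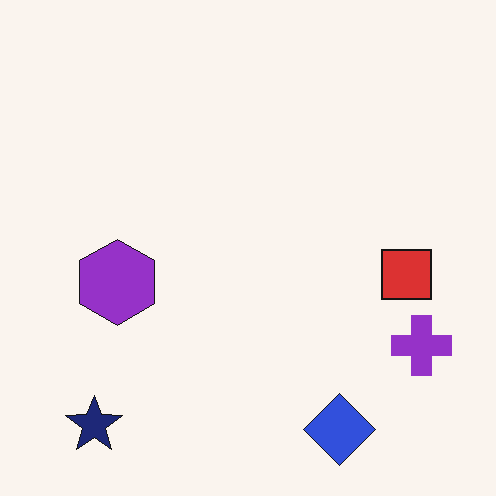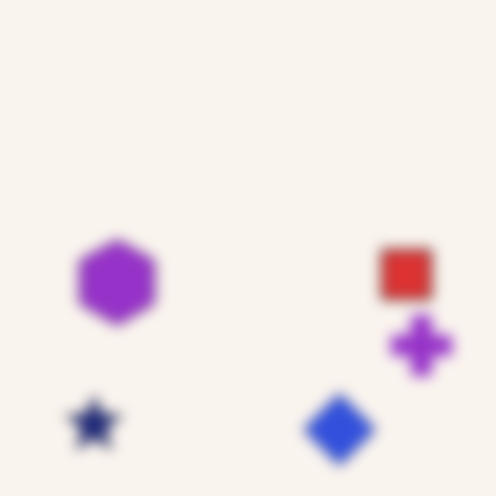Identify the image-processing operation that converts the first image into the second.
The transformation is: heavily blurred.

Shape edges and outlines are uniformly softened across the whole image.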